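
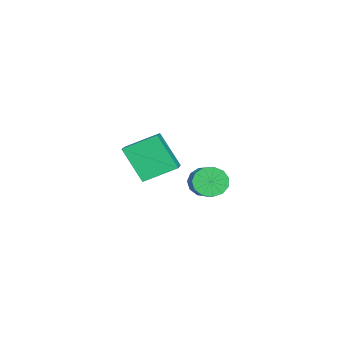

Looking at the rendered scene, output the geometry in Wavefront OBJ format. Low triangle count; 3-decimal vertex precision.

v 2.675 -0.983 2.268
v 2.277 -2.096 4.052
v 2.058 0.528 3.073
v 1.66 -0.585 4.857
v 4.28 -0.635 2.843
v 3.882 -1.748 4.627
v 3.663 0.876 3.648
v 3.265 -0.237 5.432
v -3.129 0.35 -0.386
v -2.601 0.067 -1.11
v -1.622 0.586 -0.598
v -2.151 0.87 0.126
v -2.787 0.546 -1.239
v -1.808 1.065 -0.728
v -3.082 0.962 -1.098
v -2.103 1.482 -0.586
v -3.392 1.185 -0.73
v -2.413 1.704 -0.219
v -3.618 1.142 -0.253
v -2.64 1.661 0.258
v -3.69 0.848 0.182
v -2.711 1.367 0.693
v -3.583 0.396 0.436
v -2.605 0.915 0.948
v -3.332 -0.07 0.43
v -2.354 0.449 0.941
v -3.017 -0.403 0.165
v -2.039 0.116 0.676
v -2.738 -0.497 -0.275
v -1.759 0.022 0.236
v -2.582 -0.322 -0.75
v -1.604 0.198 -0.239
f 2 4 1
f 5 2 1
f 1 4 3
f 3 5 1
f 2 8 4
f 6 2 5
f 6 8 2
f 4 8 3
f 7 5 3
f 3 8 7
f 7 6 5
f 8 6 7
f 10 9 13
f 10 13 11
f 11 13 14
f 11 14 12
f 13 9 15
f 13 15 14
f 14 15 16
f 14 16 12
f 15 9 17
f 15 17 16
f 16 17 18
f 16 18 12
f 17 9 19
f 17 19 18
f 18 19 20
f 18 20 12
f 19 9 21
f 19 21 20
f 20 21 22
f 20 22 12
f 21 9 23
f 21 23 22
f 22 23 24
f 22 24 12
f 23 9 25
f 23 25 24
f 24 25 26
f 24 26 12
f 25 9 27
f 25 27 26
f 26 27 28
f 26 28 12
f 27 9 29
f 27 29 28
f 28 29 30
f 28 30 12
f 29 9 31
f 29 31 30
f 30 31 32
f 30 32 12
f 31 9 10
f 31 10 32
f 32 10 11
f 32 11 12



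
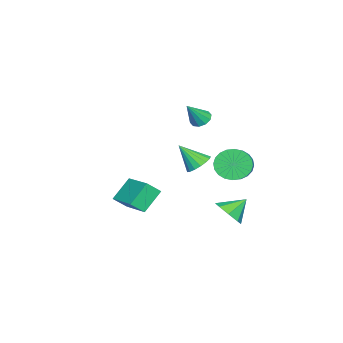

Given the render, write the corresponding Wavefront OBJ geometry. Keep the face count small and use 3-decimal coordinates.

v -3.173 3.644 -0.305
v -2.895 4.118 -1.141
v -1.889 4.429 -0.631
v -2.167 3.956 0.205
v -3.08 4.403 -0.95
v -2.075 4.714 -0.44
v -3.28 4.573 -0.661
v -2.274 4.884 -0.151
v -3.463 4.601 -0.317
v -2.457 4.913 0.193
v -3.602 4.484 0.028
v -2.596 4.795 0.538
v -3.675 4.239 0.322
v -2.669 4.55 0.833
v -3.672 3.904 0.521
v -2.667 4.215 1.032
v -3.594 3.529 0.595
v -2.588 3.84 1.105
v -3.451 3.171 0.531
v -2.445 3.482 1.041
v -3.265 2.886 0.34
v -2.26 3.197 0.85
v -3.066 2.716 0.051
v -2.06 3.027 0.561
v -2.883 2.687 -0.293
v -1.877 2.999 0.217
v -2.744 2.805 -0.638
v -1.738 3.116 -0.128
v -2.671 3.05 -0.933
v -1.665 3.361 -0.422
v -2.673 3.385 -1.132
v -1.668 3.696 -0.621
v -2.752 3.76 -1.205
v -1.746 4.071 -0.695
v -2.549 2.027 2.955
v -2.139 2.469 2.81
v -1.691 1.613 4.125
v -2.396 2.62 3.052
v -2.711 2.544 3.256
v -2.964 2.271 3.345
v -3.059 1.905 3.285
v -2.959 1.585 3.099
v -2.703 1.434 2.857
v -2.388 1.51 2.653
v -2.134 1.783 2.564
v -2.04 2.15 2.624
v -1.668 -2.533 -3.329
v -2.706 -2.065 -2.205
v -2.122 -1.94 -3.995
v -3.16 -1.472 -2.87
v -0.36 -0.928 -2.79
v -1.398 -0.46 -1.665
v -0.814 -0.335 -3.455
v -1.852 0.133 -2.331
v 0.264 3.08 1.147
v 0.894 3.446 1.365
v 0.436 2.08 2.333
v 0.627 3.615 1.547
v 0.278 3.662 1.636
v -0.075 3.575 1.614
v -0.349 3.375 1.485
v -0.484 3.107 1.278
v -0.447 2.833 1.042
v -0.247 2.616 0.83
v 0.071 2.505 0.69
v 0.432 2.525 0.655
v 0.755 2.673 0.733
v 0.966 2.914 0.906
v 1.016 3.193 1.134
v -2.631 3.53 -3.651
v -2.072 4.272 -3.795
v -3.369 4.25 -2.809
v -2.623 4.249 -4.257
v -3.179 3.804 -4.364
v -3.414 3.199 -4.053
v -3.19 2.789 -3.507
v -2.64 2.812 -3.044
v -2.084 3.257 -2.937
v -1.849 3.861 -3.248
f 2 1 5
f 2 5 3
f 3 5 6
f 3 6 4
f 5 1 7
f 5 7 6
f 6 7 8
f 6 8 4
f 7 1 9
f 7 9 8
f 8 9 10
f 8 10 4
f 9 1 11
f 9 11 10
f 10 11 12
f 10 12 4
f 11 1 13
f 11 13 12
f 12 13 14
f 12 14 4
f 13 1 15
f 13 15 14
f 14 15 16
f 14 16 4
f 15 1 17
f 15 17 16
f 16 17 18
f 16 18 4
f 17 1 19
f 17 19 18
f 18 19 20
f 18 20 4
f 19 1 21
f 19 21 20
f 20 21 22
f 20 22 4
f 21 1 23
f 21 23 22
f 22 23 24
f 22 24 4
f 23 1 25
f 23 25 24
f 24 25 26
f 24 26 4
f 25 1 27
f 25 27 26
f 26 27 28
f 26 28 4
f 27 1 29
f 27 29 28
f 28 29 30
f 28 30 4
f 29 1 31
f 29 31 30
f 30 31 32
f 30 32 4
f 31 1 33
f 31 33 32
f 32 33 34
f 32 34 4
f 33 1 2
f 33 2 34
f 34 2 3
f 34 3 4
f 36 35 38
f 36 38 37
f 38 35 39
f 38 39 37
f 39 35 40
f 39 40 37
f 40 35 41
f 40 41 37
f 41 35 42
f 41 42 37
f 42 35 43
f 42 43 37
f 43 35 44
f 43 44 37
f 44 35 45
f 44 45 37
f 45 35 46
f 45 46 37
f 46 35 36
f 46 36 37
f 48 50 47
f 51 48 47
f 47 50 49
f 49 51 47
f 48 54 50
f 52 48 51
f 52 54 48
f 50 54 49
f 53 51 49
f 49 54 53
f 53 52 51
f 54 52 53
f 56 55 58
f 56 58 57
f 58 55 59
f 58 59 57
f 59 55 60
f 59 60 57
f 60 55 61
f 60 61 57
f 61 55 62
f 61 62 57
f 62 55 63
f 62 63 57
f 63 55 64
f 63 64 57
f 64 55 65
f 64 65 57
f 65 55 66
f 65 66 57
f 66 55 67
f 66 67 57
f 67 55 68
f 67 68 57
f 68 55 69
f 68 69 57
f 69 55 56
f 69 56 57
f 71 70 73
f 71 73 72
f 73 70 74
f 73 74 72
f 74 70 75
f 74 75 72
f 75 70 76
f 75 76 72
f 76 70 77
f 76 77 72
f 77 70 78
f 77 78 72
f 78 70 79
f 78 79 72
f 79 70 71
f 79 71 72



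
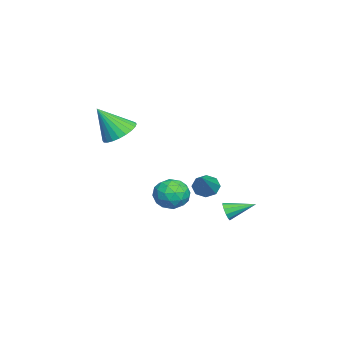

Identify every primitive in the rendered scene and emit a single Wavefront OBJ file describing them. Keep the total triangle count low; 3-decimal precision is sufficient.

v -3.101 1.718 -2.873
v -2.795 1.277 -3.274
v -1.539 1.742 -1.707
v -2.702 1.763 -3.409
v -2.842 2.222 -3.231
v -3.134 2.387 -2.843
v -3.407 2.16 -2.473
v -3.501 1.674 -2.337
v -3.36 1.214 -2.516
v -3.068 1.05 -2.904
v -4.325 0.231 -4.024
v -3.598 0.833 -4.089
v -3.442 -0.753 -3.251
v -2.715 -0.151 -3.316
v -3.459 0.064 -2.772
v -4.005 0.672 -3.25
v -3.035 -0.592 -4.09
v -3.581 0.016 -4.568
v -2.8 0.324 -4.13
v -3.062 0.729 -3.316
v -3.978 -0.649 -4.024
v -4.24 -0.244 -3.21
v -4.039 0.618 -4.125
v -3.001 -0.538 -3.215
v -3.439 -0.412 -2.896
v -3.011 -0.058 -2.934
v -4.278 0.523 -3.632
v -3.851 0.877 -3.67
v -3.769 0.425 -2.896
v -3.189 -0.797 -3.67
v -2.762 -0.443 -3.708
v -4.029 0.138 -4.406
v -3.601 0.492 -4.444
v -3.271 -0.345 -4.444
v -3.143 0.673 -4.187
v -2.624 0.095 -3.732
v -2.812 -0.164 -4.187
v -3.133 0.193 -4.468
v -3.297 0.911 -3.708
v -2.778 0.333 -3.254
v -3.215 0.459 -2.934
v -3.536 0.816 -3.215
v -2.828 0.612 -3.732
v -4.262 -0.253 -4.086
v -3.743 -0.831 -3.632
v -3.504 -0.736 -4.125
v -3.825 -0.379 -4.406
v -4.416 -0.015 -3.608
v -3.897 -0.593 -3.153
v -3.907 -0.113 -2.872
v -4.228 0.244 -3.153
v -4.212 -0.532 -3.608
v -0.863 2.947 -3.444
v -0.666 3.136 -3.887
v -1.057 4.253 -2.976
v -0.984 3.102 -3.926
v -1.255 3.01 -3.78
v -1.377 2.894 -3.506
v -1.302 2.798 -3.209
v -1.06 2.759 -3.001
v -0.742 2.793 -2.962
v -0.471 2.885 -3.108
v -0.35 3.001 -3.382
v -0.424 3.097 -3.679
v -3.445 -2.363 0.179
v -2.883 -1.693 0.548
v -3.235 -3.377 1.701
v -3.215 -1.582 0.668
v -3.583 -1.59 0.713
v -3.93 -1.716 0.677
v -4.203 -1.94 0.566
v -4.36 -2.229 0.395
v -4.379 -2.539 0.191
v -4.255 -2.821 -0.014
v -4.007 -3.034 -0.19
v -3.675 -3.145 -0.31
v -3.307 -3.137 -0.355
v -2.96 -3.011 -0.319
v -2.687 -2.786 -0.207
v -2.53 -2.497 -0.036
v -2.511 -2.188 0.167
v -2.635 -1.906 0.372
f 2 1 4
f 2 4 3
f 4 1 5
f 4 5 3
f 5 1 6
f 5 6 3
f 6 1 7
f 6 7 3
f 7 1 8
f 7 8 3
f 8 1 9
f 8 9 3
f 9 1 10
f 9 10 3
f 10 1 2
f 10 2 3
f 11 48 27
f 48 22 51
f 27 51 16
f 48 51 27
f 11 27 23
f 27 16 28
f 23 28 12
f 27 28 23
f 11 23 32
f 23 12 33
f 32 33 18
f 23 33 32
f 11 32 44
f 32 18 47
f 44 47 21
f 32 47 44
f 11 44 48
f 44 21 52
f 48 52 22
f 44 52 48
f 12 28 39
f 28 16 42
f 39 42 20
f 28 42 39
f 16 51 29
f 51 22 50
f 29 50 15
f 51 50 29
f 22 52 49
f 52 21 45
f 49 45 13
f 52 45 49
f 21 47 46
f 47 18 34
f 46 34 17
f 47 34 46
f 18 33 38
f 33 12 35
f 38 35 19
f 33 35 38
f 14 40 26
f 40 20 41
f 26 41 15
f 40 41 26
f 14 26 24
f 26 15 25
f 24 25 13
f 26 25 24
f 14 24 31
f 24 13 30
f 31 30 17
f 24 30 31
f 14 31 36
f 31 17 37
f 36 37 19
f 31 37 36
f 14 36 40
f 36 19 43
f 40 43 20
f 36 43 40
f 15 41 29
f 41 20 42
f 29 42 16
f 41 42 29
f 13 25 49
f 25 15 50
f 49 50 22
f 25 50 49
f 17 30 46
f 30 13 45
f 46 45 21
f 30 45 46
f 19 37 38
f 37 17 34
f 38 34 18
f 37 34 38
f 20 43 39
f 43 19 35
f 39 35 12
f 43 35 39
f 54 53 56
f 54 56 55
f 56 53 57
f 56 57 55
f 57 53 58
f 57 58 55
f 58 53 59
f 58 59 55
f 59 53 60
f 59 60 55
f 60 53 61
f 60 61 55
f 61 53 62
f 61 62 55
f 62 53 63
f 62 63 55
f 63 53 64
f 63 64 55
f 64 53 54
f 64 54 55
f 66 65 68
f 66 68 67
f 68 65 69
f 68 69 67
f 69 65 70
f 69 70 67
f 70 65 71
f 70 71 67
f 71 65 72
f 71 72 67
f 72 65 73
f 72 73 67
f 73 65 74
f 73 74 67
f 74 65 75
f 74 75 67
f 75 65 76
f 75 76 67
f 76 65 77
f 76 77 67
f 77 65 78
f 77 78 67
f 78 65 79
f 78 79 67
f 79 65 80
f 79 80 67
f 80 65 81
f 80 81 67
f 81 65 82
f 81 82 67
f 82 65 66
f 82 66 67



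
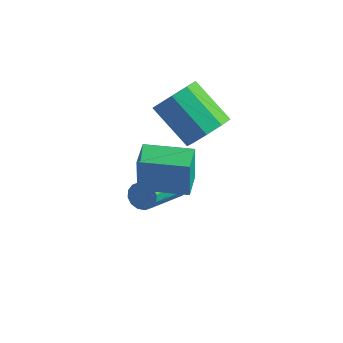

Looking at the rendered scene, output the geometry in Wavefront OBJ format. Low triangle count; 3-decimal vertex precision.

v -1.557 0.344 2.1
v -1.089 0.861 2.669
v -2.555 0.913 3.829
v -3.023 0.396 3.26
v -1.394 1.214 2.267
v -2.86 1.265 3.427
v -1.776 1.159 1.787
v -3.242 1.211 2.947
v -2.055 0.723 1.453
v -3.521 0.775 2.613
v -2.101 0.11 1.423
v -3.567 0.162 2.582
v -1.893 -0.393 1.709
v -3.359 -0.342 2.869
v -1.527 -0.552 2.178
v -2.993 -0.5 3.338
v -1.175 -0.291 2.611
v -2.641 -0.239 3.771
v -1.002 0.267 2.805
v -2.468 0.319 3.964
v -1.362 -3.61 2.049
v -1.37 -3.608 3.429
v -1.844 -2.711 2.045
v -1.852 -2.709 3.425
v 0.092 -2.831 2.055
v 0.084 -2.829 3.435
v -0.39 -1.932 2.051
v -0.398 -1.93 3.431
v -2.689 -0.12 -0.941
v -2.402 0.097 -0.524
v -2.204 -1.784 0.317
v -2.491 -2 -0.099
v -2.674 0.106 -0.44
v -2.476 -1.775 0.402
v -2.95 0.055 -0.489
v -2.751 -1.826 0.353
v -3.156 -0.043 -0.66
v -2.957 -1.924 0.182
v -3.236 -0.162 -0.905
v -3.038 -2.042 -0.064
v -3.171 -0.269 -1.161
v -2.972 -2.15 -0.319
v -2.976 -0.336 -1.357
v -2.778 -2.217 -0.516
v -2.704 -0.345 -1.442
v -2.506 -2.226 -0.6
v -2.429 -0.294 -1.393
v -2.23 -2.175 -0.551
v -2.223 -0.196 -1.222
v -2.024 -2.077 -0.38
v -2.142 -0.078 -0.976
v -1.944 -1.958 -0.135
v -2.208 0.03 -0.721
v -2.009 -1.851 0.121
f 2 1 5
f 2 5 3
f 3 5 6
f 3 6 4
f 5 1 7
f 5 7 6
f 6 7 8
f 6 8 4
f 7 1 9
f 7 9 8
f 8 9 10
f 8 10 4
f 9 1 11
f 9 11 10
f 10 11 12
f 10 12 4
f 11 1 13
f 11 13 12
f 12 13 14
f 12 14 4
f 13 1 15
f 13 15 14
f 14 15 16
f 14 16 4
f 15 1 17
f 15 17 16
f 16 17 18
f 16 18 4
f 17 1 19
f 17 19 18
f 18 19 20
f 18 20 4
f 19 1 2
f 19 2 20
f 20 2 3
f 20 3 4
f 22 24 21
f 25 22 21
f 21 24 23
f 23 25 21
f 22 28 24
f 26 22 25
f 26 28 22
f 24 28 23
f 27 25 23
f 23 28 27
f 27 26 25
f 28 26 27
f 30 29 33
f 30 33 31
f 31 33 34
f 31 34 32
f 33 29 35
f 33 35 34
f 34 35 36
f 34 36 32
f 35 29 37
f 35 37 36
f 36 37 38
f 36 38 32
f 37 29 39
f 37 39 38
f 38 39 40
f 38 40 32
f 39 29 41
f 39 41 40
f 40 41 42
f 40 42 32
f 41 29 43
f 41 43 42
f 42 43 44
f 42 44 32
f 43 29 45
f 43 45 44
f 44 45 46
f 44 46 32
f 45 29 47
f 45 47 46
f 46 47 48
f 46 48 32
f 47 29 49
f 47 49 48
f 48 49 50
f 48 50 32
f 49 29 51
f 49 51 50
f 50 51 52
f 50 52 32
f 51 29 53
f 51 53 52
f 52 53 54
f 52 54 32
f 53 29 30
f 53 30 54
f 54 30 31
f 54 31 32



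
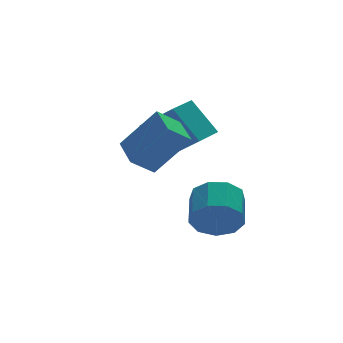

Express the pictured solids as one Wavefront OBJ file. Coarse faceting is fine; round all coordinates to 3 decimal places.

v 0.759 -1.044 -0.752
v 1.609 -2.27 0.424
v 0.073 -0.111 0.716
v 0.922 -1.338 1.892
v 1.918 -0.222 -0.732
v 2.767 -1.449 0.444
v 1.231 0.71 0.736
v 2.081 -0.516 1.912
v 1.629 -3.802 -3.141
v 2.366 -3.807 -3.917
v 3.008 -2.482 -3.315
v 2.271 -2.478 -2.539
v 1.78 -3.425 -4.131
v 2.421 -2.101 -3.529
v 1.123 -3.22 -3.882
v 1.764 -1.896 -3.28
v 0.703 -3.288 -3.286
v 1.344 -1.963 -2.684
v 0.716 -3.596 -2.623
v 1.358 -2.271 -2.021
v 1.157 -4.001 -2.201
v 1.799 -2.676 -1.6
v 1.819 -4.313 -2.22
v 2.46 -2.988 -1.618
v 2.392 -4.386 -2.669
v 3.033 -3.061 -2.067
v 2.608 -4.186 -3.339
v 3.25 -2.862 -2.738
v -0.599 -3.108 -0.533
v -1.573 -3.154 0.185
v -0.401 -1.614 -0.169
v -1.374 -1.66 0.549
v 0.654 -3.68 1.131
v -0.319 -3.726 1.849
v 0.853 -2.186 1.495
v -0.121 -2.232 2.213
f 2 4 1
f 5 2 1
f 1 4 3
f 3 5 1
f 2 8 4
f 6 2 5
f 6 8 2
f 4 8 3
f 7 5 3
f 3 8 7
f 7 6 5
f 8 6 7
f 10 9 13
f 10 13 11
f 11 13 14
f 11 14 12
f 13 9 15
f 13 15 14
f 14 15 16
f 14 16 12
f 15 9 17
f 15 17 16
f 16 17 18
f 16 18 12
f 17 9 19
f 17 19 18
f 18 19 20
f 18 20 12
f 19 9 21
f 19 21 20
f 20 21 22
f 20 22 12
f 21 9 23
f 21 23 22
f 22 23 24
f 22 24 12
f 23 9 25
f 23 25 24
f 24 25 26
f 24 26 12
f 25 9 27
f 25 27 26
f 26 27 28
f 26 28 12
f 27 9 10
f 27 10 28
f 28 10 11
f 28 11 12
f 30 32 29
f 33 30 29
f 29 32 31
f 31 33 29
f 30 36 32
f 34 30 33
f 34 36 30
f 32 36 31
f 35 33 31
f 31 36 35
f 35 34 33
f 36 34 35



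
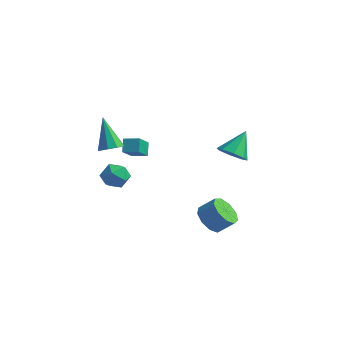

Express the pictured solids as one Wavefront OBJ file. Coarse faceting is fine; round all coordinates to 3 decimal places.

v 2.921 2.449 -0.951
v 3.727 2.276 -0.853
v 3.019 3.551 0.191
v 3.627 2.731 -1.284
v 3.114 3.022 -1.52
v 2.488 2.977 -1.423
v 2.116 2.622 -1.05
v 2.215 2.167 -0.618
v 2.728 1.876 -0.382
v 3.355 1.921 -0.479
v 0.116 -3.586 1.546
v 0.603 -3.805 1.898
v -0.756 -3.034 3.094
v 0.673 -3.387 1.789
v 0.483 -3.062 1.566
v 0.121 -2.982 1.334
v -0.244 -3.184 1.201
v -0.44 -3.575 1.229
v -0.376 -3.97 1.406
v -0.082 -4.186 1.648
v 0.304 -4.12 1.843
v -1.005 -1.18 -0.286
v -1.275 -0.724 0.327
v -1.236 -0.114 -1.179
v -1.506 0.342 -0.566
v -0.234 -0.902 -0.154
v -0.504 -0.446 0.459
v -0.465 0.164 -1.047
v -0.735 0.62 -0.434
v 3.178 0.073 -4.254
v 3.694 0.354 -4.909
v 4.399 0.709 -4.201
v 3.882 0.427 -3.546
v 3.312 0.789 -4.747
v 4.016 1.144 -4.038
v 2.866 0.89 -4.354
v 3.571 1.244 -3.646
v 2.567 0.607 -3.914
v 3.271 0.962 -3.206
v 2.553 0.075 -3.634
v 3.258 0.43 -2.926
v 2.832 -0.459 -3.644
v 3.536 -0.104 -2.936
v 3.272 -0.744 -3.939
v 3.977 -0.389 -3.231
v 3.668 -0.647 -4.382
v 4.373 -0.292 -3.674
v 3.835 -0.213 -4.765
v 4.539 0.142 -4.057
v -0.793 -2.88 -0.665
v -0.251 -2.554 -1.154
v 0.131 -3.606 -0.126
v 0.673 -3.28 -0.615
v 0.338 -2.839 -0.039
v -0.233 -2.39 -0.373
v 0.113 -3.77 -0.907
v -0.458 -3.321 -1.241
v 0.309 -3.105 -1.304
v 0.448 -2.529 -0.768
v -0.568 -3.631 -0.512
v -0.429 -3.055 0.024
f 2 1 4
f 2 4 3
f 4 1 5
f 4 5 3
f 5 1 6
f 5 6 3
f 6 1 7
f 6 7 3
f 7 1 8
f 7 8 3
f 8 1 9
f 8 9 3
f 9 1 10
f 9 10 3
f 10 1 2
f 10 2 3
f 12 11 14
f 12 14 13
f 14 11 15
f 14 15 13
f 15 11 16
f 15 16 13
f 16 11 17
f 16 17 13
f 17 11 18
f 17 18 13
f 18 11 19
f 18 19 13
f 19 11 20
f 19 20 13
f 20 11 21
f 20 21 13
f 21 11 12
f 21 12 13
f 23 25 22
f 26 23 22
f 22 25 24
f 24 26 22
f 23 29 25
f 27 23 26
f 27 29 23
f 25 29 24
f 28 26 24
f 24 29 28
f 28 27 26
f 29 27 28
f 31 30 34
f 31 34 32
f 32 34 35
f 32 35 33
f 34 30 36
f 34 36 35
f 35 36 37
f 35 37 33
f 36 30 38
f 36 38 37
f 37 38 39
f 37 39 33
f 38 30 40
f 38 40 39
f 39 40 41
f 39 41 33
f 40 30 42
f 40 42 41
f 41 42 43
f 41 43 33
f 42 30 44
f 42 44 43
f 43 44 45
f 43 45 33
f 44 30 46
f 44 46 45
f 45 46 47
f 45 47 33
f 46 30 48
f 46 48 47
f 47 48 49
f 47 49 33
f 48 30 31
f 48 31 49
f 49 31 32
f 49 32 33
f 50 61 55
f 50 55 51
f 50 51 57
f 50 57 60
f 50 60 61
f 51 55 59
f 55 61 54
f 61 60 52
f 60 57 56
f 57 51 58
f 53 59 54
f 53 54 52
f 53 52 56
f 53 56 58
f 53 58 59
f 54 59 55
f 52 54 61
f 56 52 60
f 58 56 57
f 59 58 51



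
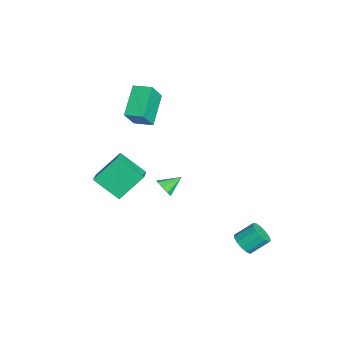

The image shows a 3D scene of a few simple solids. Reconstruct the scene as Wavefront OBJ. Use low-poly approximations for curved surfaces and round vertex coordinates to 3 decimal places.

v -4.767 -0.986 2.471
v -4.001 -1.604 3.796
v -4.209 0.031 2.623
v -3.443 -0.586 3.948
v -3.177 -1.674 1.232
v -2.411 -2.291 2.557
v -2.619 -0.656 1.384
v -1.853 -1.274 2.709
v 2.582 -0.782 0.151
v 3.093 -0.477 -0.084
v 2.238 0.222 0.709
v 2.756 -0.439 -0.36
v 2.337 -0.561 -0.398
v 2.033 -0.787 -0.179
v 1.986 -1.011 0.195
v 2.217 -1.128 0.547
v 2.619 -1.083 0.715
v 3.004 -0.898 0.618
v 3.191 -0.659 0.303
v -1.507 -4.004 -1.621
v -1.963 -2.583 -0.276
v -0.655 -2.686 -2.726
v -1.11 -1.264 -1.381
v 0.01 -4.296 -0.799
v -0.445 -2.874 0.546
v 0.863 -2.977 -1.904
v 0.407 -1.556 -0.559
v 3.573 3.359 -4.192
v 3.935 2.966 -3.666
v 3.868 4.007 -2.841
v 3.507 4.401 -3.368
v 4.232 3.164 -3.892
v 4.165 4.205 -3.067
v 4.32 3.424 -4.213
v 4.253 4.465 -3.388
v 4.172 3.663 -4.528
v 4.105 4.705 -3.703
v 3.833 3.806 -4.736
v 3.766 4.848 -3.911
v 3.412 3.807 -4.771
v 3.345 4.849 -3.947
v 3.042 3.666 -4.623
v 2.975 4.708 -3.799
v 2.841 3.428 -4.338
v 2.774 4.469 -3.514
v 2.873 3.167 -4.007
v 2.806 4.209 -3.182
v 3.127 2.968 -3.734
v 3.06 4.009 -2.91
v 3.523 2.893 -3.607
v 3.456 3.934 -2.783
f 2 4 1
f 5 2 1
f 1 4 3
f 3 5 1
f 2 8 4
f 6 2 5
f 6 8 2
f 4 8 3
f 7 5 3
f 3 8 7
f 7 6 5
f 8 6 7
f 10 9 12
f 10 12 11
f 12 9 13
f 12 13 11
f 13 9 14
f 13 14 11
f 14 9 15
f 14 15 11
f 15 9 16
f 15 16 11
f 16 9 17
f 16 17 11
f 17 9 18
f 17 18 11
f 18 9 19
f 18 19 11
f 19 9 10
f 19 10 11
f 21 23 20
f 24 21 20
f 20 23 22
f 22 24 20
f 21 27 23
f 25 21 24
f 25 27 21
f 23 27 22
f 26 24 22
f 22 27 26
f 26 25 24
f 27 25 26
f 29 28 32
f 29 32 30
f 30 32 33
f 30 33 31
f 32 28 34
f 32 34 33
f 33 34 35
f 33 35 31
f 34 28 36
f 34 36 35
f 35 36 37
f 35 37 31
f 36 28 38
f 36 38 37
f 37 38 39
f 37 39 31
f 38 28 40
f 38 40 39
f 39 40 41
f 39 41 31
f 40 28 42
f 40 42 41
f 41 42 43
f 41 43 31
f 42 28 44
f 42 44 43
f 43 44 45
f 43 45 31
f 44 28 46
f 44 46 45
f 45 46 47
f 45 47 31
f 46 28 48
f 46 48 47
f 47 48 49
f 47 49 31
f 48 28 50
f 48 50 49
f 49 50 51
f 49 51 31
f 50 28 29
f 50 29 51
f 51 29 30
f 51 30 31



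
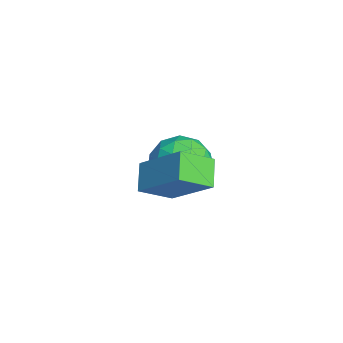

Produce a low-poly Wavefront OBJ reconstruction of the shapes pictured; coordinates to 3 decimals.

v -1.427 -2.001 -2.487
v -2.087 -1.888 -1.981
v -1.677 -1.167 -3
v -2.337 -1.054 -2.493
v -0.543 -1.146 -1.527
v -1.203 -1.033 -1.02
v -0.793 -0.312 -2.039
v -1.453 -0.199 -1.533
v -4.444 -0.801 -3.65
v -3.876 -0.19 -3.822
v -3.664 -1.23 -2.598
v -3.096 -0.619 -2.77
v -3.863 -0.414 -2.462
v -4.345 -0.148 -3.112
v -3.195 -1.272 -3.308
v -3.677 -1.006 -3.958
v -3.104 -0.481 -3.61
v -3.517 0.05 -3.087
v -4.023 -1.47 -3.333
v -4.436 -0.939 -2.81
v -4.229 -0.457 -3.828
v -3.311 -0.963 -2.592
v -3.762 -0.842 -2.411
v -3.428 -0.483 -2.512
v -4.504 -0.433 -3.411
v -4.17 -0.074 -3.512
v -4.162 -0.205 -2.712
v -3.37 -1.346 -2.908
v -3.036 -0.987 -3.009
v -4.112 -0.937 -3.908
v -3.778 -0.578 -4.009
v -3.378 -1.215 -3.708
v -3.441 -0.269 -3.805
v -2.982 -0.522 -3.187
v -3.041 -0.906 -3.503
v -3.324 -0.75 -3.885
v -3.684 0.042 -3.497
v -3.225 -0.21 -2.879
v -3.676 -0.089 -2.698
v -3.959 0.067 -3.08
v -3.23 -0.129 -3.373
v -4.315 -1.21 -3.541
v -3.856 -1.462 -2.923
v -3.581 -1.487 -3.34
v -3.864 -1.331 -3.722
v -4.558 -0.898 -3.233
v -4.099 -1.151 -2.615
v -4.216 -0.67 -2.535
v -4.499 -0.514 -2.917
v -4.31 -1.291 -3.047
f 2 4 1
f 5 2 1
f 1 4 3
f 3 5 1
f 2 8 4
f 6 2 5
f 6 8 2
f 4 8 3
f 7 5 3
f 3 8 7
f 7 6 5
f 8 6 7
f 9 46 25
f 46 20 49
f 25 49 14
f 46 49 25
f 9 25 21
f 25 14 26
f 21 26 10
f 25 26 21
f 9 21 30
f 21 10 31
f 30 31 16
f 21 31 30
f 9 30 42
f 30 16 45
f 42 45 19
f 30 45 42
f 9 42 46
f 42 19 50
f 46 50 20
f 42 50 46
f 10 26 37
f 26 14 40
f 37 40 18
f 26 40 37
f 14 49 27
f 49 20 48
f 27 48 13
f 49 48 27
f 20 50 47
f 50 19 43
f 47 43 11
f 50 43 47
f 19 45 44
f 45 16 32
f 44 32 15
f 45 32 44
f 16 31 36
f 31 10 33
f 36 33 17
f 31 33 36
f 12 38 24
f 38 18 39
f 24 39 13
f 38 39 24
f 12 24 22
f 24 13 23
f 22 23 11
f 24 23 22
f 12 22 29
f 22 11 28
f 29 28 15
f 22 28 29
f 12 29 34
f 29 15 35
f 34 35 17
f 29 35 34
f 12 34 38
f 34 17 41
f 38 41 18
f 34 41 38
f 13 39 27
f 39 18 40
f 27 40 14
f 39 40 27
f 11 23 47
f 23 13 48
f 47 48 20
f 23 48 47
f 15 28 44
f 28 11 43
f 44 43 19
f 28 43 44
f 17 35 36
f 35 15 32
f 36 32 16
f 35 32 36
f 18 41 37
f 41 17 33
f 37 33 10
f 41 33 37



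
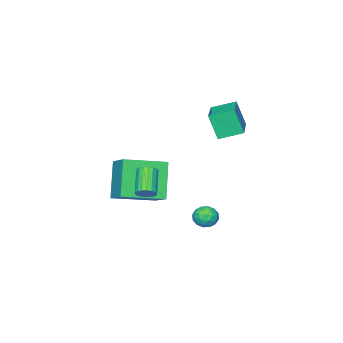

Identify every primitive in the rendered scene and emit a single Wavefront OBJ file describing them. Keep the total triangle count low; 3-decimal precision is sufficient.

v 4.409 -1.665 0.132
v 4.707 -2.065 0.095
v 3.869 -2.774 1.011
v 3.571 -2.375 1.048
v 4.797 -1.952 0.264
v 3.959 -2.661 1.181
v 4.809 -1.782 0.408
v 3.972 -2.492 1.324
v 4.743 -1.589 0.496
v 3.905 -2.299 1.412
v 4.61 -1.411 0.513
v 3.772 -2.121 1.429
v 4.438 -1.284 0.454
v 3.6 -1.993 1.37
v 4.259 -1.232 0.331
v 3.422 -1.941 1.247
v 4.111 -1.266 0.169
v 3.273 -1.975 1.085
v 4.021 -1.379 -0.001
v 3.183 -2.088 0.916
v 4.008 -1.548 -0.144
v 3.171 -2.258 0.772
v 4.075 -1.741 -0.232
v 3.237 -2.451 0.684
v 4.208 -1.919 -0.249
v 3.37 -2.629 0.667
v 4.38 -2.047 -0.19
v 3.542 -2.756 0.726
v 4.558 -2.099 -0.067
v 3.721 -2.808 0.849
v -2.962 -2.202 1.779
v -2.881 -2.742 3.133
v -1.292 -0.869 2.21
v -1.21 -1.409 3.564
v -2.15 -3.091 1.376
v -2.068 -3.631 2.73
v -0.479 -1.758 1.807
v -0.398 -2.298 3.161
v 1.923 -3.459 -1.941
v 1.017 -4.175 -0.115
v 2.494 -2.237 -1.179
v 1.589 -2.952 0.647
v 3.731 -4.588 -1.487
v 2.826 -5.303 0.339
v 4.303 -3.365 -0.725
v 3.397 -4.081 1.101
v 0.038 -1.228 -2.712
v 0.656 -1.022 -2.592
v 0.424 -2.118 -3.168
v 1.042 -1.912 -3.048
v 0.65 -2.092 -2.546
v 0.411 -1.542 -2.264
v 0.669 -1.598 -3.496
v 0.43 -1.048 -3.214
v 1.046 -1.25 -3.077
v 1.034 -1.556 -2.489
v 0.046 -1.584 -3.271
v 0.034 -1.89 -2.683
v 0.313 -1.047 -2.612
v 0.767 -2.093 -3.148
v 0.537 -2.199 -2.853
v 0.9 -2.078 -2.782
v 0.169 -1.353 -2.419
v 0.532 -1.231 -2.349
v 0.529 -1.861 -2.321
v 0.548 -1.909 -3.411
v 0.911 -1.787 -3.341
v 0.18 -1.062 -2.978
v 0.543 -0.941 -2.907
v 0.551 -1.279 -3.439
v 0.905 -1.059 -2.826
v 1.132 -1.583 -3.094
v 0.913 -1.398 -3.358
v 0.773 -1.075 -3.192
v 0.898 -1.239 -2.481
v 1.125 -1.762 -2.749
v 0.895 -1.869 -2.454
v 0.755 -1.545 -2.288
v 1.128 -1.373 -2.766
v -0.045 -1.378 -3.011
v 0.182 -1.901 -3.279
v 0.325 -1.595 -3.472
v 0.185 -1.271 -3.306
v -0.052 -1.557 -2.666
v 0.175 -2.081 -2.934
v 0.307 -2.065 -2.568
v 0.167 -1.742 -2.402
v -0.048 -1.767 -2.994
f 2 1 5
f 2 5 3
f 3 5 6
f 3 6 4
f 5 1 7
f 5 7 6
f 6 7 8
f 6 8 4
f 7 1 9
f 7 9 8
f 8 9 10
f 8 10 4
f 9 1 11
f 9 11 10
f 10 11 12
f 10 12 4
f 11 1 13
f 11 13 12
f 12 13 14
f 12 14 4
f 13 1 15
f 13 15 14
f 14 15 16
f 14 16 4
f 15 1 17
f 15 17 16
f 16 17 18
f 16 18 4
f 17 1 19
f 17 19 18
f 18 19 20
f 18 20 4
f 19 1 21
f 19 21 20
f 20 21 22
f 20 22 4
f 21 1 23
f 21 23 22
f 22 23 24
f 22 24 4
f 23 1 25
f 23 25 24
f 24 25 26
f 24 26 4
f 25 1 27
f 25 27 26
f 26 27 28
f 26 28 4
f 27 1 29
f 27 29 28
f 28 29 30
f 28 30 4
f 29 1 2
f 29 2 30
f 30 2 3
f 30 3 4
f 32 34 31
f 35 32 31
f 31 34 33
f 33 35 31
f 32 38 34
f 36 32 35
f 36 38 32
f 34 38 33
f 37 35 33
f 33 38 37
f 37 36 35
f 38 36 37
f 40 42 39
f 43 40 39
f 39 42 41
f 41 43 39
f 40 46 42
f 44 40 43
f 44 46 40
f 42 46 41
f 45 43 41
f 41 46 45
f 45 44 43
f 46 44 45
f 47 84 63
f 84 58 87
f 63 87 52
f 84 87 63
f 47 63 59
f 63 52 64
f 59 64 48
f 63 64 59
f 47 59 68
f 59 48 69
f 68 69 54
f 59 69 68
f 47 68 80
f 68 54 83
f 80 83 57
f 68 83 80
f 47 80 84
f 80 57 88
f 84 88 58
f 80 88 84
f 48 64 75
f 64 52 78
f 75 78 56
f 64 78 75
f 52 87 65
f 87 58 86
f 65 86 51
f 87 86 65
f 58 88 85
f 88 57 81
f 85 81 49
f 88 81 85
f 57 83 82
f 83 54 70
f 82 70 53
f 83 70 82
f 54 69 74
f 69 48 71
f 74 71 55
f 69 71 74
f 50 76 62
f 76 56 77
f 62 77 51
f 76 77 62
f 50 62 60
f 62 51 61
f 60 61 49
f 62 61 60
f 50 60 67
f 60 49 66
f 67 66 53
f 60 66 67
f 50 67 72
f 67 53 73
f 72 73 55
f 67 73 72
f 50 72 76
f 72 55 79
f 76 79 56
f 72 79 76
f 51 77 65
f 77 56 78
f 65 78 52
f 77 78 65
f 49 61 85
f 61 51 86
f 85 86 58
f 61 86 85
f 53 66 82
f 66 49 81
f 82 81 57
f 66 81 82
f 55 73 74
f 73 53 70
f 74 70 54
f 73 70 74
f 56 79 75
f 79 55 71
f 75 71 48
f 79 71 75



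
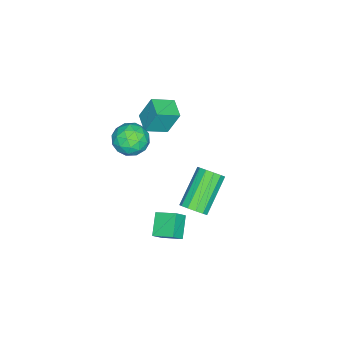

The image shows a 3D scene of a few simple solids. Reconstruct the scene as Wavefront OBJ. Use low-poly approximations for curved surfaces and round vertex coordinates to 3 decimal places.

v -0.667 0.031 -2.945
v -0.676 1.088 -2.517
v 0.32 0.332 -3.667
v 0.312 1.389 -3.24
v -0.152 -0.209 -2.34
v -0.16 0.848 -1.913
v 0.836 0.092 -3.063
v 0.827 1.149 -2.635
v -3.971 -1.671 0.888
v -4.171 -1.118 2.235
v -3.167 -0.998 0.731
v -3.367 -0.445 2.078
v -3.193 -2.495 1.342
v -3.393 -1.942 2.689
v -2.389 -1.822 1.185
v -2.589 -1.269 2.532
v 0.84 2.161 0.08
v 1.142 1.723 0.502
v -0.538 1.84 1.823
v -0.84 2.279 1.4
v 1.253 2.073 0.612
v -0.427 2.19 1.933
v 1.233 2.451 0.553
v -0.447 2.568 1.874
v 1.088 2.737 0.344
v -0.592 2.854 1.665
v 0.864 2.84 0.05
v -0.815 2.957 1.371
v 0.633 2.728 -0.234
v -1.047 2.846 1.087
v 0.467 2.436 -0.419
v -1.212 2.554 0.902
v 0.42 2.057 -0.445
v -1.26 2.174 0.876
v 0.506 1.711 -0.305
v -1.174 1.828 1.016
v 0.698 1.508 -0.043
v -0.982 1.625 1.278
v 0.935 1.512 0.258
v -0.745 1.629 1.579
v -0.544 -1.367 3.815
v 0.021 -0.634 3.802
v 0.179 -1.946 2.638
v 0.744 -1.213 2.625
v 0.793 -1.823 3.319
v 0.346 -1.466 4.046
v -0.146 -1.114 2.394
v -0.593 -0.757 3.121
v 0.267 -0.479 2.923
v 0.848 -0.917 3.496
v -0.648 -1.663 2.944
v -0.067 -2.101 3.517
v -0.325 -0.95 3.911
v 0.525 -1.63 2.529
v 0.553 -1.989 2.937
v 0.886 -1.559 2.929
v -0.134 -1.438 4.055
v 0.199 -1.008 4.048
v 0.652 -1.707 3.764
v 0.001 -1.572 2.392
v 0.334 -1.142 2.385
v -0.686 -1.021 3.511
v -0.353 -0.591 3.503
v -0.452 -0.873 2.676
v 0.152 -0.428 3.388
v 0.577 -0.768 2.696
v 0.054 -0.71 2.56
v -0.209 -0.5 2.987
v 0.493 -0.685 3.724
v 0.918 -1.026 3.032
v 0.947 -1.384 3.44
v 0.684 -1.174 3.868
v 0.638 -0.594 3.208
v -0.718 -1.554 3.408
v -0.293 -1.895 2.716
v -0.484 -1.406 2.572
v -0.747 -1.196 3
v -0.377 -1.812 3.744
v 0.048 -2.152 3.052
v 0.409 -2.08 3.453
v 0.146 -1.87 3.88
v -0.438 -1.986 3.232
f 2 4 1
f 5 2 1
f 1 4 3
f 3 5 1
f 2 8 4
f 6 2 5
f 6 8 2
f 4 8 3
f 7 5 3
f 3 8 7
f 7 6 5
f 8 6 7
f 10 12 9
f 13 10 9
f 9 12 11
f 11 13 9
f 10 16 12
f 14 10 13
f 14 16 10
f 12 16 11
f 15 13 11
f 11 16 15
f 15 14 13
f 16 14 15
f 18 17 21
f 18 21 19
f 19 21 22
f 19 22 20
f 21 17 23
f 21 23 22
f 22 23 24
f 22 24 20
f 23 17 25
f 23 25 24
f 24 25 26
f 24 26 20
f 25 17 27
f 25 27 26
f 26 27 28
f 26 28 20
f 27 17 29
f 27 29 28
f 28 29 30
f 28 30 20
f 29 17 31
f 29 31 30
f 30 31 32
f 30 32 20
f 31 17 33
f 31 33 32
f 32 33 34
f 32 34 20
f 33 17 35
f 33 35 34
f 34 35 36
f 34 36 20
f 35 17 37
f 35 37 36
f 36 37 38
f 36 38 20
f 37 17 39
f 37 39 38
f 38 39 40
f 38 40 20
f 39 17 18
f 39 18 40
f 40 18 19
f 40 19 20
f 41 78 57
f 78 52 81
f 57 81 46
f 78 81 57
f 41 57 53
f 57 46 58
f 53 58 42
f 57 58 53
f 41 53 62
f 53 42 63
f 62 63 48
f 53 63 62
f 41 62 74
f 62 48 77
f 74 77 51
f 62 77 74
f 41 74 78
f 74 51 82
f 78 82 52
f 74 82 78
f 42 58 69
f 58 46 72
f 69 72 50
f 58 72 69
f 46 81 59
f 81 52 80
f 59 80 45
f 81 80 59
f 52 82 79
f 82 51 75
f 79 75 43
f 82 75 79
f 51 77 76
f 77 48 64
f 76 64 47
f 77 64 76
f 48 63 68
f 63 42 65
f 68 65 49
f 63 65 68
f 44 70 56
f 70 50 71
f 56 71 45
f 70 71 56
f 44 56 54
f 56 45 55
f 54 55 43
f 56 55 54
f 44 54 61
f 54 43 60
f 61 60 47
f 54 60 61
f 44 61 66
f 61 47 67
f 66 67 49
f 61 67 66
f 44 66 70
f 66 49 73
f 70 73 50
f 66 73 70
f 45 71 59
f 71 50 72
f 59 72 46
f 71 72 59
f 43 55 79
f 55 45 80
f 79 80 52
f 55 80 79
f 47 60 76
f 60 43 75
f 76 75 51
f 60 75 76
f 49 67 68
f 67 47 64
f 68 64 48
f 67 64 68
f 50 73 69
f 73 49 65
f 69 65 42
f 73 65 69



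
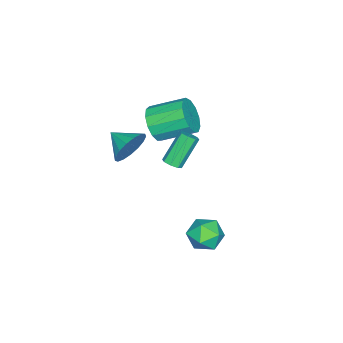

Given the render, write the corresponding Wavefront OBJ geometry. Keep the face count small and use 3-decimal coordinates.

v 2.903 2.669 -2.468
v 3.752 3.198 -2.664
v 3.328 1.562 -3.616
v 4.177 2.091 -3.812
v 4.075 1.601 -2.924
v 3.813 2.284 -2.214
v 3.267 2.476 -4.066
v 3.005 3.159 -3.356
v 3.978 3.079 -3.651
v 4.477 2.538 -2.945
v 2.603 2.222 -3.335
v 3.102 1.681 -2.629
v 1.134 -1.504 1.907
v 1.685 -1.722 2.773
v 1.077 -0.054 3.58
v 0.526 0.164 2.713
v 2.048 -1.418 2.418
v 1.439 0.25 3.225
v 2.12 -1.141 1.9
v 1.511 0.527 2.707
v 1.879 -0.979 1.384
v 1.27 0.688 2.191
v 1.402 -0.984 1.034
v 0.793 0.684 1.841
v 0.84 -1.154 0.961
v 0.231 0.514 1.768
v 0.371 -1.435 1.189
v -0.237 0.233 1.995
v 0.145 -1.738 1.644
v -0.464 -0.07 2.451
v 0.233 -1.966 2.182
v -0.376 -0.299 2.989
v 0.607 -2.048 2.633
v -0.002 -0.38 3.44
v 1.148 -1.957 2.854
v 0.54 -0.289 3.661
v 4.235 0.953 2.263
v 4.649 1.078 2.532
v 3.6 1.472 3.966
v 3.185 1.347 3.697
v 4.499 1.382 2.339
v 3.45 1.776 3.773
v 4.194 1.435 2.101
v 3.145 1.829 3.535
v 3.913 1.205 1.958
v 2.864 1.599 3.392
v 3.82 0.828 1.994
v 2.771 1.222 3.428
v 3.97 0.524 2.187
v 2.921 0.918 3.621
v 4.275 0.471 2.425
v 3.226 0.865 3.859
v 4.556 0.701 2.568
v 3.507 1.095 4.002
v 3.255 -1.722 1.655
v 3.771 -2.143 0.843
v 2.925 -2.958 2.085
v 4.12 -2.11 1.203
v 4.271 -1.989 1.667
v 4.189 -1.807 2.128
v 3.893 -1.605 2.481
v 3.451 -1.43 2.644
v 2.964 -1.322 2.581
v 2.544 -1.305 2.305
v 2.287 -1.384 1.881
v 2.252 -1.541 1.405
v 2.446 -1.739 0.986
v 2.826 -1.933 0.72
v 3.304 -2.078 0.668
f 1 12 6
f 1 6 2
f 1 2 8
f 1 8 11
f 1 11 12
f 2 6 10
f 6 12 5
f 12 11 3
f 11 8 7
f 8 2 9
f 4 10 5
f 4 5 3
f 4 3 7
f 4 7 9
f 4 9 10
f 5 10 6
f 3 5 12
f 7 3 11
f 9 7 8
f 10 9 2
f 14 13 17
f 14 17 15
f 15 17 18
f 15 18 16
f 17 13 19
f 17 19 18
f 18 19 20
f 18 20 16
f 19 13 21
f 19 21 20
f 20 21 22
f 20 22 16
f 21 13 23
f 21 23 22
f 22 23 24
f 22 24 16
f 23 13 25
f 23 25 24
f 24 25 26
f 24 26 16
f 25 13 27
f 25 27 26
f 26 27 28
f 26 28 16
f 27 13 29
f 27 29 28
f 28 29 30
f 28 30 16
f 29 13 31
f 29 31 30
f 30 31 32
f 30 32 16
f 31 13 33
f 31 33 32
f 32 33 34
f 32 34 16
f 33 13 35
f 33 35 34
f 34 35 36
f 34 36 16
f 35 13 14
f 35 14 36
f 36 14 15
f 36 15 16
f 38 37 41
f 38 41 39
f 39 41 42
f 39 42 40
f 41 37 43
f 41 43 42
f 42 43 44
f 42 44 40
f 43 37 45
f 43 45 44
f 44 45 46
f 44 46 40
f 45 37 47
f 45 47 46
f 46 47 48
f 46 48 40
f 47 37 49
f 47 49 48
f 48 49 50
f 48 50 40
f 49 37 51
f 49 51 50
f 50 51 52
f 50 52 40
f 51 37 53
f 51 53 52
f 52 53 54
f 52 54 40
f 53 37 38
f 53 38 54
f 54 38 39
f 54 39 40
f 56 55 58
f 56 58 57
f 58 55 59
f 58 59 57
f 59 55 60
f 59 60 57
f 60 55 61
f 60 61 57
f 61 55 62
f 61 62 57
f 62 55 63
f 62 63 57
f 63 55 64
f 63 64 57
f 64 55 65
f 64 65 57
f 65 55 66
f 65 66 57
f 66 55 67
f 66 67 57
f 67 55 68
f 67 68 57
f 68 55 69
f 68 69 57
f 69 55 56
f 69 56 57



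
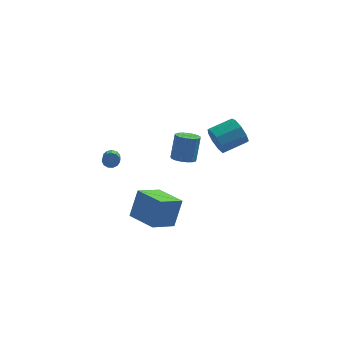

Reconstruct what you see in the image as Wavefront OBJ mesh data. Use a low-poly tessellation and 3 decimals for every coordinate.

v 2.397 1.385 -1.451
v 2.808 1.092 -2.314
v 4.295 1.762 -1.832
v 3.883 2.055 -0.969
v 2.547 1.72 -2.381
v 4.033 2.39 -1.899
v 2.215 2.192 -2.013
v 3.702 2.862 -1.531
v 1.968 2.286 -1.382
v 3.455 2.956 -0.9
v 1.922 1.959 -0.783
v 3.409 2.628 -0.302
v 2.098 1.363 -0.497
v 3.584 2.033 -0.015
v 2.414 0.777 -0.657
v 3.9 1.447 -0.175
v 2.721 0.476 -1.188
v 4.208 1.146 -0.707
v 2.877 0.601 -1.843
v 4.364 1.27 -1.361
v -3.857 0.747 -2.366
v -3.534 0.952 -1.985
v -3.54 -0.322 -1.293
v -3.863 -0.527 -1.674
v -3.819 1.004 -1.893
v -3.825 -0.27 -1.201
v -4.116 0.974 -1.95
v -4.123 -0.3 -1.258
v -4.331 0.872 -2.14
v -4.338 -0.402 -1.448
v -4.395 0.73 -2.402
v -4.402 -0.544 -1.71
v -4.289 0.594 -2.652
v -4.295 -0.68 -1.96
v -4.045 0.506 -2.811
v -4.051 -0.768 -2.119
v -3.741 0.495 -2.829
v -3.748 -0.779 -2.137
v -3.474 0.564 -2.7
v -3.481 -0.711 -2.008
v -3.329 0.691 -2.465
v -3.335 -0.584 -1.773
v -3.351 0.835 -2.199
v -3.358 -0.439 -1.506
v 0.499 3.147 -4.389
v 1.144 3.558 -4.656
v 1.426 4.205 -2.978
v 0.781 3.793 -2.711
v 0.849 3.806 -4.702
v 1.132 4.453 -3.025
v 0.475 3.903 -4.677
v 0.757 4.55 -2.999
v 0.106 3.827 -4.585
v 0.388 4.474 -2.908
v -0.173 3.595 -4.449
v 0.109 4.242 -2.771
v -0.298 3.26 -4.299
v -0.016 3.907 -2.621
v -0.24 2.899 -4.169
v 0.042 3.546 -2.491
v -0.014 2.595 -4.09
v 0.269 3.242 -2.412
v 0.331 2.417 -4.079
v 0.613 3.064 -2.402
v 0.714 2.406 -4.139
v 0.996 3.053 -2.462
v 1.047 2.565 -4.257
v 1.329 3.212 -2.579
v 1.255 2.857 -4.404
v 1.537 3.504 -2.727
v 1.29 3.215 -4.548
v 1.572 3.862 -2.871
v -2.768 -3.854 -4.059
v -2.284 -3.207 -2.329
v -1.521 -2.874 -4.775
v -1.036 -2.228 -3.044
v -1.444 -5.392 -3.856
v -0.959 -4.746 -2.125
v -0.196 -4.413 -4.571
v 0.288 -3.766 -2.841
f 2 1 5
f 2 5 3
f 3 5 6
f 3 6 4
f 5 1 7
f 5 7 6
f 6 7 8
f 6 8 4
f 7 1 9
f 7 9 8
f 8 9 10
f 8 10 4
f 9 1 11
f 9 11 10
f 10 11 12
f 10 12 4
f 11 1 13
f 11 13 12
f 12 13 14
f 12 14 4
f 13 1 15
f 13 15 14
f 14 15 16
f 14 16 4
f 15 1 17
f 15 17 16
f 16 17 18
f 16 18 4
f 17 1 19
f 17 19 18
f 18 19 20
f 18 20 4
f 19 1 2
f 19 2 20
f 20 2 3
f 20 3 4
f 22 21 25
f 22 25 23
f 23 25 26
f 23 26 24
f 25 21 27
f 25 27 26
f 26 27 28
f 26 28 24
f 27 21 29
f 27 29 28
f 28 29 30
f 28 30 24
f 29 21 31
f 29 31 30
f 30 31 32
f 30 32 24
f 31 21 33
f 31 33 32
f 32 33 34
f 32 34 24
f 33 21 35
f 33 35 34
f 34 35 36
f 34 36 24
f 35 21 37
f 35 37 36
f 36 37 38
f 36 38 24
f 37 21 39
f 37 39 38
f 38 39 40
f 38 40 24
f 39 21 41
f 39 41 40
f 40 41 42
f 40 42 24
f 41 21 43
f 41 43 42
f 42 43 44
f 42 44 24
f 43 21 22
f 43 22 44
f 44 22 23
f 44 23 24
f 46 45 49
f 46 49 47
f 47 49 50
f 47 50 48
f 49 45 51
f 49 51 50
f 50 51 52
f 50 52 48
f 51 45 53
f 51 53 52
f 52 53 54
f 52 54 48
f 53 45 55
f 53 55 54
f 54 55 56
f 54 56 48
f 55 45 57
f 55 57 56
f 56 57 58
f 56 58 48
f 57 45 59
f 57 59 58
f 58 59 60
f 58 60 48
f 59 45 61
f 59 61 60
f 60 61 62
f 60 62 48
f 61 45 63
f 61 63 62
f 62 63 64
f 62 64 48
f 63 45 65
f 63 65 64
f 64 65 66
f 64 66 48
f 65 45 67
f 65 67 66
f 66 67 68
f 66 68 48
f 67 45 69
f 67 69 68
f 68 69 70
f 68 70 48
f 69 45 71
f 69 71 70
f 70 71 72
f 70 72 48
f 71 45 46
f 71 46 72
f 72 46 47
f 72 47 48
f 74 76 73
f 77 74 73
f 73 76 75
f 75 77 73
f 74 80 76
f 78 74 77
f 78 80 74
f 76 80 75
f 79 77 75
f 75 80 79
f 79 78 77
f 80 78 79



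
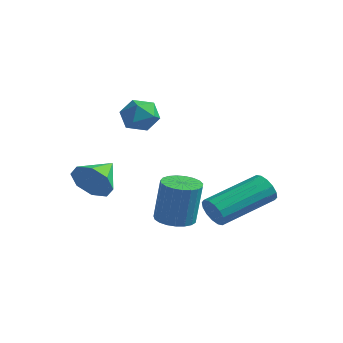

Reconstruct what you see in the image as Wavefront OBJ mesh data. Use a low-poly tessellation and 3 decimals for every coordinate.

v -1.696 -4.007 0.833
v -1.33 -3.697 0.168
v -1.864 -2.833 1.287
v -1.95 -3.758 0.095
v -2.421 -3.965 0.454
v -2.467 -4.196 1.036
v -2.061 -4.317 1.499
v -1.441 -4.256 1.572
v -0.97 -4.049 1.212
v -0.924 -3.818 0.631
v -0.031 -1.824 -1.081
v 0.602 -1.519 -1.184
v 0.844 -1.451 0.497
v 0.211 -1.756 0.601
v 0.423 -1.285 -1.168
v 0.665 -1.217 0.514
v 0.165 -1.144 -1.136
v 0.407 -1.076 0.545
v -0.126 -1.12 -1.095
v 0.116 -1.053 0.586
v -0.401 -1.219 -1.052
v -0.159 -1.151 0.63
v -0.612 -1.421 -1.013
v -0.37 -1.354 0.668
v -0.723 -1.694 -0.986
v -0.481 -1.626 0.695
v -0.713 -1.989 -0.976
v -0.472 -1.921 0.706
v -0.586 -2.255 -0.983
v -0.344 -2.188 0.698
v -0.363 -2.447 -1.008
v -0.121 -2.379 0.674
v -0.083 -2.531 -1.045
v 0.159 -2.463 0.637
v 0.207 -2.493 -1.088
v 0.449 -2.425 0.593
v 0.455 -2.339 -1.13
v 0.697 -2.271 0.551
v 0.62 -2.096 -1.163
v 0.862 -2.028 0.518
v 0.671 -1.806 -1.182
v 0.913 -1.738 0.499
v -1.848 -2.195 3.35
v -1.433 -1.622 3.554
v -0.887 -2.898 3.366
v -0.472 -2.325 3.57
v -0.966 -2.606 4.037
v -1.56 -2.171 4.027
v -0.76 -2.349 2.893
v -1.354 -1.914 2.883
v -0.76 -1.718 3.271
v -0.888 -1.876 3.978
v -1.432 -2.644 2.942
v -1.56 -2.802 3.649
v 1.79 -2.053 -0.225
v 2.115 -1.977 -0.723
v 2.716 -0.031 -0.033
v 2.39 -0.107 0.465
v 1.834 -1.865 -0.793
v 2.434 0.081 -0.103
v 1.541 -1.804 -0.711
v 2.141 0.142 -0.021
v 1.314 -1.809 -0.498
v 1.915 0.136 0.192
v 1.215 -1.88 -0.212
v 1.816 0.066 0.477
v 1.27 -1.997 0.07
v 1.871 -0.051 0.76
v 1.464 -2.129 0.273
v 2.065 -0.183 0.963
v 1.746 -2.241 0.343
v 2.346 -0.295 1.033
v 2.039 -2.302 0.261
v 2.639 -0.356 0.951
v 2.265 -2.296 0.048
v 2.866 -0.351 0.738
v 2.364 -2.226 -0.237
v 2.965 -0.28 0.452
v 2.309 -2.109 -0.52
v 2.91 -0.163 0.17
f 2 1 4
f 2 4 3
f 4 1 5
f 4 5 3
f 5 1 6
f 5 6 3
f 6 1 7
f 6 7 3
f 7 1 8
f 7 8 3
f 8 1 9
f 8 9 3
f 9 1 10
f 9 10 3
f 10 1 2
f 10 2 3
f 12 11 15
f 12 15 13
f 13 15 16
f 13 16 14
f 15 11 17
f 15 17 16
f 16 17 18
f 16 18 14
f 17 11 19
f 17 19 18
f 18 19 20
f 18 20 14
f 19 11 21
f 19 21 20
f 20 21 22
f 20 22 14
f 21 11 23
f 21 23 22
f 22 23 24
f 22 24 14
f 23 11 25
f 23 25 24
f 24 25 26
f 24 26 14
f 25 11 27
f 25 27 26
f 26 27 28
f 26 28 14
f 27 11 29
f 27 29 28
f 28 29 30
f 28 30 14
f 29 11 31
f 29 31 30
f 30 31 32
f 30 32 14
f 31 11 33
f 31 33 32
f 32 33 34
f 32 34 14
f 33 11 35
f 33 35 34
f 34 35 36
f 34 36 14
f 35 11 37
f 35 37 36
f 36 37 38
f 36 38 14
f 37 11 39
f 37 39 38
f 38 39 40
f 38 40 14
f 39 11 41
f 39 41 40
f 40 41 42
f 40 42 14
f 41 11 12
f 41 12 42
f 42 12 13
f 42 13 14
f 43 54 48
f 43 48 44
f 43 44 50
f 43 50 53
f 43 53 54
f 44 48 52
f 48 54 47
f 54 53 45
f 53 50 49
f 50 44 51
f 46 52 47
f 46 47 45
f 46 45 49
f 46 49 51
f 46 51 52
f 47 52 48
f 45 47 54
f 49 45 53
f 51 49 50
f 52 51 44
f 56 55 59
f 56 59 57
f 57 59 60
f 57 60 58
f 59 55 61
f 59 61 60
f 60 61 62
f 60 62 58
f 61 55 63
f 61 63 62
f 62 63 64
f 62 64 58
f 63 55 65
f 63 65 64
f 64 65 66
f 64 66 58
f 65 55 67
f 65 67 66
f 66 67 68
f 66 68 58
f 67 55 69
f 67 69 68
f 68 69 70
f 68 70 58
f 69 55 71
f 69 71 70
f 70 71 72
f 70 72 58
f 71 55 73
f 71 73 72
f 72 73 74
f 72 74 58
f 73 55 75
f 73 75 74
f 74 75 76
f 74 76 58
f 75 55 77
f 75 77 76
f 76 77 78
f 76 78 58
f 77 55 79
f 77 79 78
f 78 79 80
f 78 80 58
f 79 55 56
f 79 56 80
f 80 56 57
f 80 57 58



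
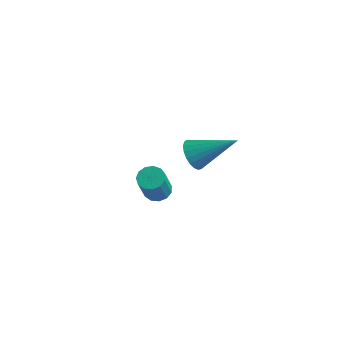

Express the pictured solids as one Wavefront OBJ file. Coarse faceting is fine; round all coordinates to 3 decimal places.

v -3.795 3.091 -1.076
v -3.424 3.271 -1.738
v -2.205 3.969 0.056
v -3.605 3.536 -1.688
v -3.819 3.723 -1.532
v -4.029 3.801 -1.298
v -4.199 3.756 -1.025
v -4.298 3.596 -0.761
v -4.311 3.349 -0.551
v -4.234 3.057 -0.432
v -4.082 2.771 -0.425
v -3.879 2.54 -0.53
v -3.662 2.405 -0.729
v -3.468 2.388 -0.989
v -3.331 2.492 -1.263
v -3.274 2.7 -1.505
v -3.306 2.976 -1.673
v -2.211 -1.509 0.893
v -1.826 -1.114 1.037
v -1.645 -1.775 2.371
v -2.029 -2.171 2.227
v -2.111 -1.001 1.131
v -1.93 -1.663 2.465
v -2.428 -1.05 1.15
v -2.247 -1.711 2.484
v -2.676 -1.244 1.088
v -2.495 -1.905 2.422
v -2.776 -1.523 0.963
v -2.595 -2.184 2.297
v -2.697 -1.797 0.816
v -2.515 -2.458 2.15
v -2.463 -1.98 0.694
v -2.282 -2.641 2.028
v -2.149 -2.014 0.635
v -1.968 -2.675 1.969
v -1.855 -1.887 0.657
v -1.673 -2.548 1.991
v -1.673 -1.641 0.755
v -1.492 -2.302 2.089
v -1.663 -1.352 0.896
v -1.482 -2.014 2.23
f 2 1 4
f 2 4 3
f 4 1 5
f 4 5 3
f 5 1 6
f 5 6 3
f 6 1 7
f 6 7 3
f 7 1 8
f 7 8 3
f 8 1 9
f 8 9 3
f 9 1 10
f 9 10 3
f 10 1 11
f 10 11 3
f 11 1 12
f 11 12 3
f 12 1 13
f 12 13 3
f 13 1 14
f 13 14 3
f 14 1 15
f 14 15 3
f 15 1 16
f 15 16 3
f 16 1 17
f 16 17 3
f 17 1 2
f 17 2 3
f 19 18 22
f 19 22 20
f 20 22 23
f 20 23 21
f 22 18 24
f 22 24 23
f 23 24 25
f 23 25 21
f 24 18 26
f 24 26 25
f 25 26 27
f 25 27 21
f 26 18 28
f 26 28 27
f 27 28 29
f 27 29 21
f 28 18 30
f 28 30 29
f 29 30 31
f 29 31 21
f 30 18 32
f 30 32 31
f 31 32 33
f 31 33 21
f 32 18 34
f 32 34 33
f 33 34 35
f 33 35 21
f 34 18 36
f 34 36 35
f 35 36 37
f 35 37 21
f 36 18 38
f 36 38 37
f 37 38 39
f 37 39 21
f 38 18 40
f 38 40 39
f 39 40 41
f 39 41 21
f 40 18 19
f 40 19 41
f 41 19 20
f 41 20 21



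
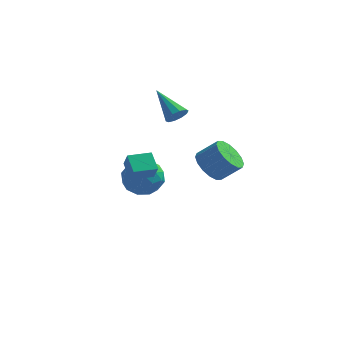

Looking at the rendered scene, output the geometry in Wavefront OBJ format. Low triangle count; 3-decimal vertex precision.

v -1.722 3.18 1.93
v -1.225 3.539 2.2
v -3.098 4.2 3.11
v -1.362 3.741 1.865
v -1.636 3.729 1.556
v -1.943 3.507 1.389
v -2.166 3.16 1.429
v -2.219 2.821 1.661
v -2.082 2.619 1.995
v -1.807 2.631 2.305
v -1.5 2.853 2.472
v -1.277 3.2 2.432
v 0.615 0.516 0.013
v 1.302 0.276 -0.701
v 2.332 0.443 0.232
v 1.645 0.684 0.947
v 1.248 0.8 -0.735
v 2.277 0.967 0.199
v 1.024 1.248 -0.569
v 2.053 1.415 0.365
v 0.69 1.5 -0.246
v 1.72 1.667 0.688
v 0.337 1.489 0.146
v 1.366 1.656 1.08
v 0.058 1.217 0.502
v 1.087 1.384 1.436
v -0.072 0.757 0.728
v 0.958 0.924 1.661
v -0.017 0.233 0.761
v 1.012 0.4 1.695
v 0.207 -0.215 0.595
v 1.236 -0.048 1.529
v 0.54 -0.467 0.272
v 1.57 -0.3 1.206
v 0.894 -0.456 -0.12
v 1.923 -0.289 0.814
v 1.173 -0.184 -0.476
v 2.202 -0.017 0.458
v -3.31 2.8 -2.062
v -2.335 2.286 -2.532
v -3.905 1.074 -1.408
v -2.93 0.56 -1.878
v -2.825 1.296 -0.938
v -2.458 2.363 -1.342
v -3.782 0.997 -2.598
v -3.415 2.064 -3.002
v -2.627 1.172 -2.863
v -2.035 1.356 -1.837
v -4.205 2.004 -2.103
v -3.613 2.188 -1.077
v -2.77 2.695 -2.354
v -3.47 0.665 -1.586
v -3.408 1.098 -1.033
v -2.835 0.796 -1.31
v -2.842 2.74 -1.655
v -2.269 2.438 -1.931
v -2.557 1.855 -0.994
v -3.971 0.922 -2.009
v -3.398 0.62 -2.285
v -3.405 2.564 -2.63
v -2.832 2.262 -2.907
v -3.683 1.505 -2.946
v -2.368 1.738 -2.825
v -2.718 0.723 -2.441
v -3.219 0.98 -2.864
v -3.003 1.607 -3.102
v -2.021 1.846 -2.222
v -2.37 0.831 -1.838
v -2.309 1.264 -1.285
v -2.093 1.891 -1.523
v -2.192 1.191 -2.417
v -3.87 2.529 -2.102
v -4.219 1.514 -1.718
v -4.147 1.469 -2.417
v -3.931 2.096 -2.655
v -3.522 2.637 -1.499
v -3.872 1.622 -1.115
v -3.237 1.753 -0.838
v -3.021 2.38 -1.076
v -4.048 2.169 -1.523
v -2.756 -2.874 1.577
v -2.438 -3.303 2.399
v -1.757 -2.174 1.557
v -1.439 -2.604 2.378
v -2.221 -3.656 0.962
v -1.903 -4.086 1.783
v -1.222 -2.957 0.941
v -0.904 -3.386 1.763
f 2 1 4
f 2 4 3
f 4 1 5
f 4 5 3
f 5 1 6
f 5 6 3
f 6 1 7
f 6 7 3
f 7 1 8
f 7 8 3
f 8 1 9
f 8 9 3
f 9 1 10
f 9 10 3
f 10 1 11
f 10 11 3
f 11 1 12
f 11 12 3
f 12 1 2
f 12 2 3
f 14 13 17
f 14 17 15
f 15 17 18
f 15 18 16
f 17 13 19
f 17 19 18
f 18 19 20
f 18 20 16
f 19 13 21
f 19 21 20
f 20 21 22
f 20 22 16
f 21 13 23
f 21 23 22
f 22 23 24
f 22 24 16
f 23 13 25
f 23 25 24
f 24 25 26
f 24 26 16
f 25 13 27
f 25 27 26
f 26 27 28
f 26 28 16
f 27 13 29
f 27 29 28
f 28 29 30
f 28 30 16
f 29 13 31
f 29 31 30
f 30 31 32
f 30 32 16
f 31 13 33
f 31 33 32
f 32 33 34
f 32 34 16
f 33 13 35
f 33 35 34
f 34 35 36
f 34 36 16
f 35 13 37
f 35 37 36
f 36 37 38
f 36 38 16
f 37 13 14
f 37 14 38
f 38 14 15
f 38 15 16
f 39 76 55
f 76 50 79
f 55 79 44
f 76 79 55
f 39 55 51
f 55 44 56
f 51 56 40
f 55 56 51
f 39 51 60
f 51 40 61
f 60 61 46
f 51 61 60
f 39 60 72
f 60 46 75
f 72 75 49
f 60 75 72
f 39 72 76
f 72 49 80
f 76 80 50
f 72 80 76
f 40 56 67
f 56 44 70
f 67 70 48
f 56 70 67
f 44 79 57
f 79 50 78
f 57 78 43
f 79 78 57
f 50 80 77
f 80 49 73
f 77 73 41
f 80 73 77
f 49 75 74
f 75 46 62
f 74 62 45
f 75 62 74
f 46 61 66
f 61 40 63
f 66 63 47
f 61 63 66
f 42 68 54
f 68 48 69
f 54 69 43
f 68 69 54
f 42 54 52
f 54 43 53
f 52 53 41
f 54 53 52
f 42 52 59
f 52 41 58
f 59 58 45
f 52 58 59
f 42 59 64
f 59 45 65
f 64 65 47
f 59 65 64
f 42 64 68
f 64 47 71
f 68 71 48
f 64 71 68
f 43 69 57
f 69 48 70
f 57 70 44
f 69 70 57
f 41 53 77
f 53 43 78
f 77 78 50
f 53 78 77
f 45 58 74
f 58 41 73
f 74 73 49
f 58 73 74
f 47 65 66
f 65 45 62
f 66 62 46
f 65 62 66
f 48 71 67
f 71 47 63
f 67 63 40
f 71 63 67
f 82 84 81
f 85 82 81
f 81 84 83
f 83 85 81
f 82 88 84
f 86 82 85
f 86 88 82
f 84 88 83
f 87 85 83
f 83 88 87
f 87 86 85
f 88 86 87



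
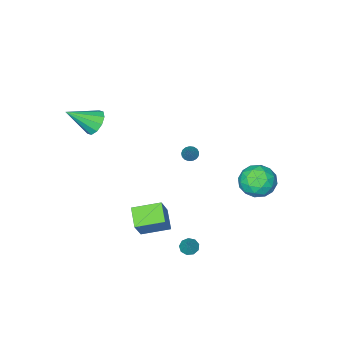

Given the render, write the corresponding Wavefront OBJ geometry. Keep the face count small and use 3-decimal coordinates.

v 1.101 3.488 -4.471
v 1.519 3.086 -4.485
v 1.579 3.952 -3.509
v 1.63 3.405 -4.694
v 1.493 3.762 -4.798
v 1.173 3.991 -4.75
v 0.819 3.984 -4.571
v 0.597 3.745 -4.345
v 0.611 3.386 -4.178
v 0.854 3.074 -4.148
v 1.213 2.955 -4.269
v 0.314 2.505 2.753
v 0.745 2.326 2.574
v 1.006 3.115 3.807
v 0.722 2.539 2.466
v 0.606 2.743 2.424
v 0.422 2.894 2.458
v 0.214 2.955 2.559
v 0.029 2.913 2.704
v -0.091 2.777 2.861
v -0.118 2.58 2.993
v -0.046 2.365 3.071
v 0.109 2.182 3.075
v 0.31 2.073 3.006
v 0.513 2.064 2.879
v 0.67 2.155 2.723
v -4.958 3.734 -1.039
v -4.233 4.33 -1.783
v -3.667 2.29 -0.937
v -2.942 2.886 -1.681
v -3.128 3.296 -0.57
v -3.926 4.188 -0.633
v -3.974 2.432 -2.087
v -4.772 3.324 -2.15
v -3.624 3.526 -2.431
v -3.101 4.059 -1.493
v -4.799 2.561 -1.227
v -4.276 3.094 -0.289
v -4.709 4.159 -1.42
v -3.191 2.461 -1.3
v -3.301 2.702 -0.647
v -2.874 3.053 -1.085
v -4.529 4.075 -0.744
v -4.102 4.426 -1.181
v -3.453 3.817 -0.468
v -3.798 2.194 -1.539
v -3.371 2.545 -1.976
v -5.026 3.567 -1.635
v -4.599 3.918 -2.073
v -4.447 2.803 -2.252
v -3.925 4.037 -2.238
v -3.166 3.188 -2.178
v -3.773 2.921 -2.417
v -4.242 3.445 -2.454
v -3.617 4.35 -1.687
v -2.858 3.502 -1.627
v -2.968 3.742 -0.974
v -3.437 4.266 -1.011
v -3.26 3.877 -2.068
v -5.042 3.118 -1.093
v -4.283 2.27 -1.033
v -4.463 2.354 -1.709
v -4.932 2.878 -1.746
v -4.734 3.432 -0.542
v -3.975 2.583 -0.482
v -3.658 3.175 -0.266
v -4.127 3.699 -0.303
v -4.64 2.743 -0.652
v 0.942 1.222 -2.862
v 1.745 1.74 -1.372
v 1.491 2.296 -3.531
v 2.294 2.815 -2.042
v 2.346 0.245 -3.278
v 3.149 0.764 -1.789
v 2.895 1.32 -3.948
v 3.698 1.838 -2.458
v 3.041 -2.739 3.358
v 3.592 -2.759 2.646
v 4.519 -3.501 4.522
v 3.65 -2.265 2.895
v 3.476 -1.952 3.32
v 3.135 -1.94 3.76
v 2.759 -2.233 4.046
v 2.49 -2.72 4.069
v 2.432 -3.214 3.82
v 2.606 -3.527 3.395
v 2.946 -3.539 2.955
v 3.323 -3.246 2.669
f 2 1 4
f 2 4 3
f 4 1 5
f 4 5 3
f 5 1 6
f 5 6 3
f 6 1 7
f 6 7 3
f 7 1 8
f 7 8 3
f 8 1 9
f 8 9 3
f 9 1 10
f 9 10 3
f 10 1 11
f 10 11 3
f 11 1 2
f 11 2 3
f 13 12 15
f 13 15 14
f 15 12 16
f 15 16 14
f 16 12 17
f 16 17 14
f 17 12 18
f 17 18 14
f 18 12 19
f 18 19 14
f 19 12 20
f 19 20 14
f 20 12 21
f 20 21 14
f 21 12 22
f 21 22 14
f 22 12 23
f 22 23 14
f 23 12 24
f 23 24 14
f 24 12 25
f 24 25 14
f 25 12 26
f 25 26 14
f 26 12 13
f 26 13 14
f 27 64 43
f 64 38 67
f 43 67 32
f 64 67 43
f 27 43 39
f 43 32 44
f 39 44 28
f 43 44 39
f 27 39 48
f 39 28 49
f 48 49 34
f 39 49 48
f 27 48 60
f 48 34 63
f 60 63 37
f 48 63 60
f 27 60 64
f 60 37 68
f 64 68 38
f 60 68 64
f 28 44 55
f 44 32 58
f 55 58 36
f 44 58 55
f 32 67 45
f 67 38 66
f 45 66 31
f 67 66 45
f 38 68 65
f 68 37 61
f 65 61 29
f 68 61 65
f 37 63 62
f 63 34 50
f 62 50 33
f 63 50 62
f 34 49 54
f 49 28 51
f 54 51 35
f 49 51 54
f 30 56 42
f 56 36 57
f 42 57 31
f 56 57 42
f 30 42 40
f 42 31 41
f 40 41 29
f 42 41 40
f 30 40 47
f 40 29 46
f 47 46 33
f 40 46 47
f 30 47 52
f 47 33 53
f 52 53 35
f 47 53 52
f 30 52 56
f 52 35 59
f 56 59 36
f 52 59 56
f 31 57 45
f 57 36 58
f 45 58 32
f 57 58 45
f 29 41 65
f 41 31 66
f 65 66 38
f 41 66 65
f 33 46 62
f 46 29 61
f 62 61 37
f 46 61 62
f 35 53 54
f 53 33 50
f 54 50 34
f 53 50 54
f 36 59 55
f 59 35 51
f 55 51 28
f 59 51 55
f 70 72 69
f 73 70 69
f 69 72 71
f 71 73 69
f 70 76 72
f 74 70 73
f 74 76 70
f 72 76 71
f 75 73 71
f 71 76 75
f 75 74 73
f 76 74 75
f 78 77 80
f 78 80 79
f 80 77 81
f 80 81 79
f 81 77 82
f 81 82 79
f 82 77 83
f 82 83 79
f 83 77 84
f 83 84 79
f 84 77 85
f 84 85 79
f 85 77 86
f 85 86 79
f 86 77 87
f 86 87 79
f 87 77 88
f 87 88 79
f 88 77 78
f 88 78 79



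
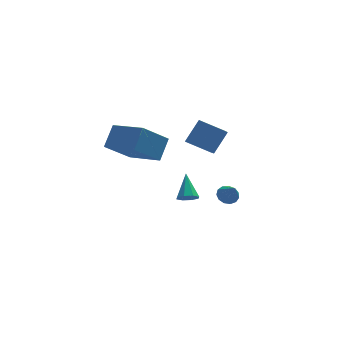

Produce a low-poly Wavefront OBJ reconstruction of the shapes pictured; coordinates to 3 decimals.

v -1.517 -0.965 -0.034
v -1.051 -1.171 0.113
v -1.363 0.045 0.894
v -1.014 -0.901 -0.188
v -1.272 -0.668 -0.398
v -1.673 -0.609 -0.395
v -1.983 -0.759 -0.18
v -2.02 -1.029 0.12
v -1.763 -1.262 0.33
v -1.361 -1.32 0.327
v 1.004 1.643 -1.932
v 1.505 1.513 -2.119
v 1.156 0.957 -1.048
v 1.542 1.759 -1.934
v 1.408 1.969 -1.749
v 1.146 2.075 -1.622
v 0.839 2.044 -1.593
v 0.585 1.886 -1.672
v 0.463 1.651 -1.834
v 0.514 1.413 -2.027
v 0.72 1.249 -2.19
v 1.017 1.21 -2.271
v 1.309 1.309 -2.244
v -4.176 -2.288 4.301
v -3.636 -1.582 5.165
v -5.199 -0.825 3.744
v -4.659 -0.119 4.608
v -2.961 -1.861 3.192
v -2.421 -1.155 4.056
v -3.984 -0.398 2.635
v -3.444 0.308 3.499
v -1.335 0.358 2.808
v -0.59 0.821 3.821
v -0.879 1.791 1.818
v -0.134 2.253 2.831
v -0.266 -0.313 2.329
v 0.479 0.149 3.342
v 0.19 1.119 1.339
v 0.935 1.582 2.352
f 2 1 4
f 2 4 3
f 4 1 5
f 4 5 3
f 5 1 6
f 5 6 3
f 6 1 7
f 6 7 3
f 7 1 8
f 7 8 3
f 8 1 9
f 8 9 3
f 9 1 10
f 9 10 3
f 10 1 2
f 10 2 3
f 12 11 14
f 12 14 13
f 14 11 15
f 14 15 13
f 15 11 16
f 15 16 13
f 16 11 17
f 16 17 13
f 17 11 18
f 17 18 13
f 18 11 19
f 18 19 13
f 19 11 20
f 19 20 13
f 20 11 21
f 20 21 13
f 21 11 22
f 21 22 13
f 22 11 23
f 22 23 13
f 23 11 12
f 23 12 13
f 25 27 24
f 28 25 24
f 24 27 26
f 26 28 24
f 25 31 27
f 29 25 28
f 29 31 25
f 27 31 26
f 30 28 26
f 26 31 30
f 30 29 28
f 31 29 30
f 33 35 32
f 36 33 32
f 32 35 34
f 34 36 32
f 33 39 35
f 37 33 36
f 37 39 33
f 35 39 34
f 38 36 34
f 34 39 38
f 38 37 36
f 39 37 38



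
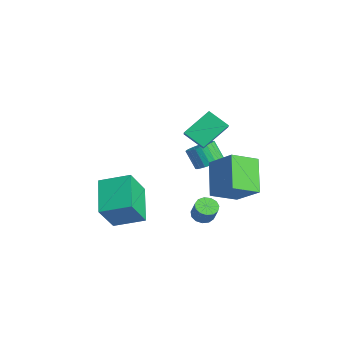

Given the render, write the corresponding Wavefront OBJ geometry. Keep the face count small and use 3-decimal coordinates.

v -1.436 -2.071 -2.499
v -0.722 -0.638 -1.958
v 0.394 -2.587 -3.544
v 1.108 -1.154 -3.003
v -0.808 -2.966 -0.957
v -0.094 -1.533 -0.416
v 1.022 -3.482 -2.002
v 1.736 -2.049 -1.461
v 0.692 1.887 1.257
v -0.055 1.142 1.983
v 0.383 3.253 2.34
v -0.363 2.508 3.066
v 1.723 1.552 1.974
v 0.977 0.807 2.7
v 1.415 2.918 3.057
v 0.668 2.173 3.783
v -1.731 3.079 -1.396
v -1.064 3.188 -0.987
v -1.642 2.85 0.045
v -2.309 2.741 -0.364
v -1.193 3.467 -0.968
v -1.77 3.13 0.064
v -1.403 3.687 -1.014
v -1.981 3.35 0.018
v -1.664 3.815 -1.118
v -2.242 3.478 -0.086
v -1.935 3.83 -1.265
v -2.512 3.493 -0.232
v -2.175 3.731 -1.431
v -2.752 3.394 -0.399
v -2.347 3.533 -1.592
v -2.924 3.196 -0.56
v -2.425 3.266 -1.724
v -3.003 2.928 -0.691
v -2.398 2.97 -1.805
v -2.976 2.632 -0.773
v -2.27 2.69 -1.824
v -2.847 2.353 -0.792
v -2.059 2.47 -1.778
v -2.637 2.133 -0.746
v -1.798 2.342 -1.674
v -2.376 2.005 -0.642
v -1.528 2.327 -1.528
v -2.105 1.99 -0.495
v -1.288 2.426 -1.361
v -1.865 2.089 -0.329
v -1.116 2.624 -1.2
v -1.693 2.287 -0.168
v -1.037 2.892 -1.069
v -1.615 2.554 -0.036
v 3.069 1.064 -1.818
v 3.407 1.496 -2.035
v 3.929 1.528 -1.159
v 3.591 1.096 -0.942
v 3.149 1.644 -1.887
v 3.671 1.677 -1.011
v 2.866 1.608 -1.717
v 3.387 1.641 -0.841
v 2.647 1.399 -1.579
v 3.168 1.432 -0.703
v 2.562 1.084 -1.517
v 3.084 1.117 -0.641
v 2.639 0.762 -1.55
v 3.16 0.795 -0.674
v 2.852 0.536 -1.669
v 3.373 0.569 -0.793
v 3.134 0.477 -1.835
v 3.655 0.51 -0.958
v 3.395 0.605 -1.995
v 3.917 0.638 -1.119
v 3.554 0.878 -2.099
v 4.075 0.911 -1.223
v 3.558 1.21 -2.114
v 4.079 1.243 -1.238
v 1.399 1.998 -1.682
v -0.093 2.459 -0.277
v 1.224 3.455 -2.346
v -0.267 3.916 -0.941
v 2.707 2.684 -0.519
v 1.216 3.145 0.886
v 2.533 4.141 -1.183
v 1.041 4.602 0.222
f 2 4 1
f 5 2 1
f 1 4 3
f 3 5 1
f 2 8 4
f 6 2 5
f 6 8 2
f 4 8 3
f 7 5 3
f 3 8 7
f 7 6 5
f 8 6 7
f 10 12 9
f 13 10 9
f 9 12 11
f 11 13 9
f 10 16 12
f 14 10 13
f 14 16 10
f 12 16 11
f 15 13 11
f 11 16 15
f 15 14 13
f 16 14 15
f 18 17 21
f 18 21 19
f 19 21 22
f 19 22 20
f 21 17 23
f 21 23 22
f 22 23 24
f 22 24 20
f 23 17 25
f 23 25 24
f 24 25 26
f 24 26 20
f 25 17 27
f 25 27 26
f 26 27 28
f 26 28 20
f 27 17 29
f 27 29 28
f 28 29 30
f 28 30 20
f 29 17 31
f 29 31 30
f 30 31 32
f 30 32 20
f 31 17 33
f 31 33 32
f 32 33 34
f 32 34 20
f 33 17 35
f 33 35 34
f 34 35 36
f 34 36 20
f 35 17 37
f 35 37 36
f 36 37 38
f 36 38 20
f 37 17 39
f 37 39 38
f 38 39 40
f 38 40 20
f 39 17 41
f 39 41 40
f 40 41 42
f 40 42 20
f 41 17 43
f 41 43 42
f 42 43 44
f 42 44 20
f 43 17 45
f 43 45 44
f 44 45 46
f 44 46 20
f 45 17 47
f 45 47 46
f 46 47 48
f 46 48 20
f 47 17 49
f 47 49 48
f 48 49 50
f 48 50 20
f 49 17 18
f 49 18 50
f 50 18 19
f 50 19 20
f 52 51 55
f 52 55 53
f 53 55 56
f 53 56 54
f 55 51 57
f 55 57 56
f 56 57 58
f 56 58 54
f 57 51 59
f 57 59 58
f 58 59 60
f 58 60 54
f 59 51 61
f 59 61 60
f 60 61 62
f 60 62 54
f 61 51 63
f 61 63 62
f 62 63 64
f 62 64 54
f 63 51 65
f 63 65 64
f 64 65 66
f 64 66 54
f 65 51 67
f 65 67 66
f 66 67 68
f 66 68 54
f 67 51 69
f 67 69 68
f 68 69 70
f 68 70 54
f 69 51 71
f 69 71 70
f 70 71 72
f 70 72 54
f 71 51 73
f 71 73 72
f 72 73 74
f 72 74 54
f 73 51 52
f 73 52 74
f 74 52 53
f 74 53 54
f 76 78 75
f 79 76 75
f 75 78 77
f 77 79 75
f 76 82 78
f 80 76 79
f 80 82 76
f 78 82 77
f 81 79 77
f 77 82 81
f 81 80 79
f 82 80 81



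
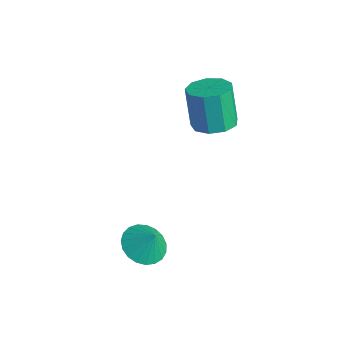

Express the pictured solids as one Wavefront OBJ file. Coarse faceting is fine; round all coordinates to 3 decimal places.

v -1.006 1.453 1.158
v -0.143 2.017 1.404
v -0.811 2.171 3.389
v -1.674 1.607 3.142
v -0.676 2.46 1.19
v -1.344 2.614 3.175
v -1.363 2.431 0.961
v -2.032 2.586 2.946
v -1.883 1.945 0.824
v -2.552 2.099 2.808
v -1.993 1.229 0.843
v -2.661 1.383 2.827
v -1.64 0.617 1.009
v -2.309 0.771 2.994
v -0.991 0.396 1.245
v -1.66 0.551 3.229
v -0.349 0.67 1.44
v -1.017 0.825 3.425
v -0.014 1.31 1.503
v -0.682 1.465 3.488
v 0.677 -3.489 -3.314
v 1.326 -2.765 -3.782
v 1.203 -3.271 -2.246
v 0.976 -2.511 -3.661
v 0.573 -2.427 -3.48
v 0.189 -2.527 -3.27
v -0.111 -2.792 -3.068
v -0.275 -3.179 -2.908
v -0.274 -3.619 -2.818
v -0.109 -4.036 -2.814
v 0.192 -4.359 -2.896
v 0.577 -4.532 -3.051
v 0.979 -4.524 -3.251
v 1.329 -4.338 -3.462
v 1.566 -4.004 -3.647
v 1.649 -3.582 -3.774
v 1.564 -3.143 -3.822
f 2 1 5
f 2 5 3
f 3 5 6
f 3 6 4
f 5 1 7
f 5 7 6
f 6 7 8
f 6 8 4
f 7 1 9
f 7 9 8
f 8 9 10
f 8 10 4
f 9 1 11
f 9 11 10
f 10 11 12
f 10 12 4
f 11 1 13
f 11 13 12
f 12 13 14
f 12 14 4
f 13 1 15
f 13 15 14
f 14 15 16
f 14 16 4
f 15 1 17
f 15 17 16
f 16 17 18
f 16 18 4
f 17 1 19
f 17 19 18
f 18 19 20
f 18 20 4
f 19 1 2
f 19 2 20
f 20 2 3
f 20 3 4
f 22 21 24
f 22 24 23
f 24 21 25
f 24 25 23
f 25 21 26
f 25 26 23
f 26 21 27
f 26 27 23
f 27 21 28
f 27 28 23
f 28 21 29
f 28 29 23
f 29 21 30
f 29 30 23
f 30 21 31
f 30 31 23
f 31 21 32
f 31 32 23
f 32 21 33
f 32 33 23
f 33 21 34
f 33 34 23
f 34 21 35
f 34 35 23
f 35 21 36
f 35 36 23
f 36 21 37
f 36 37 23
f 37 21 22
f 37 22 23

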